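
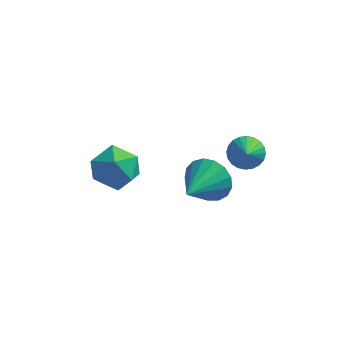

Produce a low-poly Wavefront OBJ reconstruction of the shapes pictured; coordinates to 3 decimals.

v -3.419 1.602 -2.296
v -2.289 1.337 -2.595
v -4.051 0.723 -3.905
v -2.921 0.458 -4.204
v -3.433 -0.079 -3.263
v -3.043 0.464 -2.268
v -3.297 1.596 -4.232
v -2.907 2.139 -3.237
v -2.214 1.333 -3.791
v -2.298 0.298 -3.192
v -4.042 1.762 -3.308
v -4.126 0.727 -2.709
v 0.762 0.98 -3.192
v 1.297 0.5 -4.011
v 0.218 -0.76 -2.528
v 1.654 0.533 -3.632
v 1.806 0.669 -3.151
v 1.719 0.876 -2.681
v 1.412 1.107 -2.327
v 0.957 1.309 -2.172
v 0.457 1.435 -2.25
v 0.027 1.457 -2.544
v -0.235 1.37 -2.987
v -0.268 1.193 -3.477
v -0.066 0.968 -3.901
v 0.326 0.745 -4.164
v 0.818 0.576 -4.203
v 1.973 2.945 -3.042
v 2.355 2.482 -3.6
v 2.227 1.655 -1.798
v 2.6 2.648 -3.478
v 2.75 2.859 -3.29
v 2.781 3.083 -3.064
v 2.689 3.286 -2.834
v 2.488 3.438 -2.636
v 2.208 3.514 -2.5
v 1.893 3.503 -2.447
v 1.59 3.408 -2.484
v 1.345 3.242 -2.606
v 1.196 3.031 -2.794
v 1.165 2.807 -3.02
v 1.257 2.604 -3.25
v 1.458 2.452 -3.447
v 1.737 2.376 -3.584
v 2.052 2.387 -3.637
f 1 12 6
f 1 6 2
f 1 2 8
f 1 8 11
f 1 11 12
f 2 6 10
f 6 12 5
f 12 11 3
f 11 8 7
f 8 2 9
f 4 10 5
f 4 5 3
f 4 3 7
f 4 7 9
f 4 9 10
f 5 10 6
f 3 5 12
f 7 3 11
f 9 7 8
f 10 9 2
f 14 13 16
f 14 16 15
f 16 13 17
f 16 17 15
f 17 13 18
f 17 18 15
f 18 13 19
f 18 19 15
f 19 13 20
f 19 20 15
f 20 13 21
f 20 21 15
f 21 13 22
f 21 22 15
f 22 13 23
f 22 23 15
f 23 13 24
f 23 24 15
f 24 13 25
f 24 25 15
f 25 13 26
f 25 26 15
f 26 13 27
f 26 27 15
f 27 13 14
f 27 14 15
f 29 28 31
f 29 31 30
f 31 28 32
f 31 32 30
f 32 28 33
f 32 33 30
f 33 28 34
f 33 34 30
f 34 28 35
f 34 35 30
f 35 28 36
f 35 36 30
f 36 28 37
f 36 37 30
f 37 28 38
f 37 38 30
f 38 28 39
f 38 39 30
f 39 28 40
f 39 40 30
f 40 28 41
f 40 41 30
f 41 28 42
f 41 42 30
f 42 28 43
f 42 43 30
f 43 28 44
f 43 44 30
f 44 28 45
f 44 45 30
f 45 28 29
f 45 29 30



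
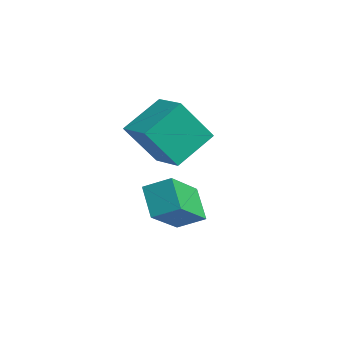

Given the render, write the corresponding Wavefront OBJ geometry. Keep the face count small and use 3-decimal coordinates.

v 0.747 -1.74 2.328
v 0.8 -2.98 4.01
v 0.3 -0.252 3.439
v 0.354 -1.492 5.121
v 2.146 -1.448 2.499
v 2.2 -2.688 4.181
v 1.7 0.04 3.61
v 1.753 -1.2 5.292
v 1.051 -1.417 0.587
v 2.162 -2.76 1.666
v 1.614 -0.548 1.088
v 2.726 -1.891 2.167
v 2.054 -1.449 -0.487
v 3.166 -2.792 0.592
v 2.618 -0.58 0.014
v 3.729 -1.923 1.093
f 2 4 1
f 5 2 1
f 1 4 3
f 3 5 1
f 2 8 4
f 6 2 5
f 6 8 2
f 4 8 3
f 7 5 3
f 3 8 7
f 7 6 5
f 8 6 7
f 10 12 9
f 13 10 9
f 9 12 11
f 11 13 9
f 10 16 12
f 14 10 13
f 14 16 10
f 12 16 11
f 15 13 11
f 11 16 15
f 15 14 13
f 16 14 15



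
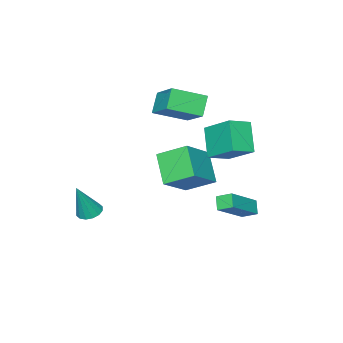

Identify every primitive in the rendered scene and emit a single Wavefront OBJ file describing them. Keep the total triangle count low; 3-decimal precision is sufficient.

v -2.287 -1.982 -0.995
v -3.009 -0.66 -0.206
v -1.558 -0.806 -2.297
v -2.28 0.515 -1.509
v -0.5 -1.735 0.229
v -1.222 -0.414 1.017
v 0.229 -0.56 -1.074
v -0.493 0.762 -0.285
v -3.488 1.018 -3.29
v -1.696 1.042 -2.066
v -3.761 1.772 -2.904
v -1.97 1.795 -1.68
v -3.09 1.465 -3.88
v -1.299 1.488 -2.656
v -3.364 2.218 -3.494
v -1.572 2.242 -2.27
v -1.181 0.732 2.638
v -1.149 2.316 3.687
v -2.334 1.03 2.224
v -2.302 2.613 3.274
v -0.458 1.627 1.266
v -0.426 3.21 2.316
v -1.611 1.924 0.853
v -1.579 3.508 1.902
v 2.92 -2.8 -2.695
v 3.464 -2.471 -2.907
v 3.68 -2.86 -0.845
v 3.243 -2.224 -2.808
v 2.935 -2.13 -2.679
v 2.623 -2.216 -2.553
v 2.391 -2.458 -2.466
v 2.301 -2.792 -2.44
v 2.376 -3.128 -2.482
v 2.598 -3.376 -2.581
v 2.906 -3.469 -2.71
v 3.217 -3.383 -2.836
v 3.45 -3.141 -2.923
v 3.54 -2.807 -2.949
v -4.15 -2.833 2.232
v -3.463 -1.176 3.325
v -3.422 -2.474 1.23
v -2.735 -0.817 2.322
v -2.725 -3.863 2.898
v -2.038 -2.206 3.99
v -1.997 -3.504 1.895
v -1.31 -1.847 2.988
f 2 4 1
f 5 2 1
f 1 4 3
f 3 5 1
f 2 8 4
f 6 2 5
f 6 8 2
f 4 8 3
f 7 5 3
f 3 8 7
f 7 6 5
f 8 6 7
f 10 12 9
f 13 10 9
f 9 12 11
f 11 13 9
f 10 16 12
f 14 10 13
f 14 16 10
f 12 16 11
f 15 13 11
f 11 16 15
f 15 14 13
f 16 14 15
f 18 20 17
f 21 18 17
f 17 20 19
f 19 21 17
f 18 24 20
f 22 18 21
f 22 24 18
f 20 24 19
f 23 21 19
f 19 24 23
f 23 22 21
f 24 22 23
f 26 25 28
f 26 28 27
f 28 25 29
f 28 29 27
f 29 25 30
f 29 30 27
f 30 25 31
f 30 31 27
f 31 25 32
f 31 32 27
f 32 25 33
f 32 33 27
f 33 25 34
f 33 34 27
f 34 25 35
f 34 35 27
f 35 25 36
f 35 36 27
f 36 25 37
f 36 37 27
f 37 25 38
f 37 38 27
f 38 25 26
f 38 26 27
f 40 42 39
f 43 40 39
f 39 42 41
f 41 43 39
f 40 46 42
f 44 40 43
f 44 46 40
f 42 46 41
f 45 43 41
f 41 46 45
f 45 44 43
f 46 44 45



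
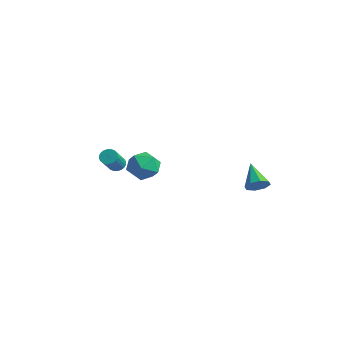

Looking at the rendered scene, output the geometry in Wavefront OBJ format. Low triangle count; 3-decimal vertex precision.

v -0.63 -2.24 0.585
v 0.126 -1.809 -0.077
v -0.426 -3.811 -0.203
v 0.33 -3.38 -0.865
v 0.543 -3.507 0.2
v 0.417 -2.536 0.687
v -0.717 -3.084 -0.967
v -0.843 -2.113 -0.48
v 0.073 -2.331 -1.036
v 0.852 -2.592 -0.315
v -1.152 -3.028 0.035
v -0.373 -3.289 0.756
v 4.405 1.59 -1.352
v 4.805 1.414 -0.742
v 3.115 2.21 -0.328
v 4.912 1.946 -0.929
v 4.722 2.269 -1.364
v 4.347 2.194 -1.792
v 4.006 1.765 -1.962
v 3.898 1.233 -1.774
v 4.088 0.91 -1.339
v 4.463 0.985 -0.912
v -3.945 -1.727 -1.892
v -3.471 -1.775 -2.186
v -2.82 -2.86 -0.963
v -3.295 -2.813 -0.668
v -3.425 -1.603 -2.058
v -2.774 -2.688 -0.835
v -3.459 -1.451 -1.905
v -2.808 -2.536 -0.682
v -3.566 -1.34 -1.75
v -2.915 -2.426 -0.527
v -3.731 -1.289 -1.617
v -3.08 -2.374 -0.393
v -3.929 -1.304 -1.525
v -3.278 -2.39 -0.302
v -4.129 -1.384 -1.489
v -3.478 -2.469 -0.266
v -4.302 -1.516 -1.515
v -3.651 -2.601 -0.291
v -4.42 -1.68 -1.597
v -3.769 -2.765 -0.374
v -4.466 -1.852 -1.725
v -3.815 -2.937 -0.502
v -4.432 -2.004 -1.878
v -3.781 -3.089 -0.655
v -4.325 -2.114 -2.033
v -3.674 -3.2 -0.81
v -4.16 -2.166 -2.167
v -3.509 -3.251 -0.943
v -3.962 -2.15 -2.258
v -3.311 -3.236 -1.035
v -3.762 -2.071 -2.294
v -3.111 -3.156 -1.071
v -3.589 -1.939 -2.269
v -2.938 -3.024 -1.045
f 1 12 6
f 1 6 2
f 1 2 8
f 1 8 11
f 1 11 12
f 2 6 10
f 6 12 5
f 12 11 3
f 11 8 7
f 8 2 9
f 4 10 5
f 4 5 3
f 4 3 7
f 4 7 9
f 4 9 10
f 5 10 6
f 3 5 12
f 7 3 11
f 9 7 8
f 10 9 2
f 14 13 16
f 14 16 15
f 16 13 17
f 16 17 15
f 17 13 18
f 17 18 15
f 18 13 19
f 18 19 15
f 19 13 20
f 19 20 15
f 20 13 21
f 20 21 15
f 21 13 22
f 21 22 15
f 22 13 14
f 22 14 15
f 24 23 27
f 24 27 25
f 25 27 28
f 25 28 26
f 27 23 29
f 27 29 28
f 28 29 30
f 28 30 26
f 29 23 31
f 29 31 30
f 30 31 32
f 30 32 26
f 31 23 33
f 31 33 32
f 32 33 34
f 32 34 26
f 33 23 35
f 33 35 34
f 34 35 36
f 34 36 26
f 35 23 37
f 35 37 36
f 36 37 38
f 36 38 26
f 37 23 39
f 37 39 38
f 38 39 40
f 38 40 26
f 39 23 41
f 39 41 40
f 40 41 42
f 40 42 26
f 41 23 43
f 41 43 42
f 42 43 44
f 42 44 26
f 43 23 45
f 43 45 44
f 44 45 46
f 44 46 26
f 45 23 47
f 45 47 46
f 46 47 48
f 46 48 26
f 47 23 49
f 47 49 48
f 48 49 50
f 48 50 26
f 49 23 51
f 49 51 50
f 50 51 52
f 50 52 26
f 51 23 53
f 51 53 52
f 52 53 54
f 52 54 26
f 53 23 55
f 53 55 54
f 54 55 56
f 54 56 26
f 55 23 24
f 55 24 56
f 56 24 25
f 56 25 26



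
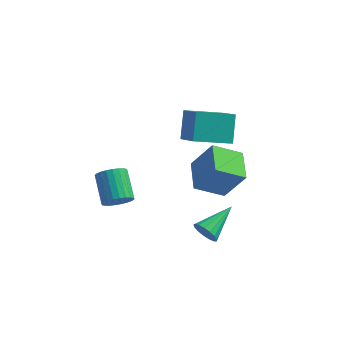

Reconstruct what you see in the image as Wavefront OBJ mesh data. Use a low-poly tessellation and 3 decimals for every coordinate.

v 2.184 -4.405 1.193
v 3.225 -4.349 2.864
v 1.601 -2.817 1.502
v 2.642 -2.761 3.174
v 3.538 -3.739 0.326
v 4.579 -3.683 1.998
v 2.955 -2.151 0.636
v 3.996 -2.095 2.307
v 0.669 -1.376 1.914
v 1.604 -2.459 2.955
v 0.509 -0.283 3.193
v 1.445 -1.367 4.234
v 2.415 -0.433 1.326
v 3.351 -1.517 2.367
v 2.256 0.659 2.605
v 3.191 -0.424 3.646
v 2.51 -3.375 -3.349
v 2.943 -3.349 -3.961
v 3.39 -1.625 -2.651
v 2.65 -3.164 -4.055
v 2.325 -3.028 -3.987
v 2.042 -2.971 -3.773
v 1.867 -3.006 -3.462
v 1.838 -3.126 -3.125
v 1.964 -3.304 -2.839
v 2.214 -3.497 -2.67
v 2.533 -3.663 -2.657
v 2.846 -3.762 -2.802
v 3.082 -3.773 -3.072
v 3.186 -3.693 -3.406
v 3.136 -3.54 -3.726
v -1.91 -3.592 -1.803
v -1.191 -3.177 -1.797
v -1.951 -1.874 -0.852
v -2.67 -2.288 -0.857
v -1.329 -3.062 -2.066
v -2.088 -1.758 -1.121
v -1.555 -3.027 -2.296
v -2.314 -1.723 -1.351
v -1.835 -3.078 -2.45
v -2.594 -1.775 -1.505
v -2.126 -3.207 -2.506
v -2.885 -1.904 -1.561
v -2.385 -3.395 -2.455
v -3.144 -2.092 -1.509
v -2.572 -3.613 -2.304
v -3.331 -2.31 -1.359
v -2.657 -3.828 -2.077
v -3.416 -2.524 -1.132
v -2.629 -4.006 -1.808
v -3.389 -2.703 -0.863
v -2.492 -4.122 -1.539
v -3.251 -2.818 -0.594
v -2.266 -4.157 -1.309
v -3.025 -2.853 -0.364
v -1.986 -4.105 -1.155
v -2.745 -2.802 -0.21
v -1.695 -3.976 -1.099
v -2.454 -2.673 -0.154
v -1.436 -3.788 -1.151
v -2.195 -2.485 -0.205
v -1.249 -3.57 -1.301
v -2.008 -2.267 -0.356
v -1.164 -3.356 -1.528
v -1.923 -2.052 -0.583
f 2 4 1
f 5 2 1
f 1 4 3
f 3 5 1
f 2 8 4
f 6 2 5
f 6 8 2
f 4 8 3
f 7 5 3
f 3 8 7
f 7 6 5
f 8 6 7
f 10 12 9
f 13 10 9
f 9 12 11
f 11 13 9
f 10 16 12
f 14 10 13
f 14 16 10
f 12 16 11
f 15 13 11
f 11 16 15
f 15 14 13
f 16 14 15
f 18 17 20
f 18 20 19
f 20 17 21
f 20 21 19
f 21 17 22
f 21 22 19
f 22 17 23
f 22 23 19
f 23 17 24
f 23 24 19
f 24 17 25
f 24 25 19
f 25 17 26
f 25 26 19
f 26 17 27
f 26 27 19
f 27 17 28
f 27 28 19
f 28 17 29
f 28 29 19
f 29 17 30
f 29 30 19
f 30 17 31
f 30 31 19
f 31 17 18
f 31 18 19
f 33 32 36
f 33 36 34
f 34 36 37
f 34 37 35
f 36 32 38
f 36 38 37
f 37 38 39
f 37 39 35
f 38 32 40
f 38 40 39
f 39 40 41
f 39 41 35
f 40 32 42
f 40 42 41
f 41 42 43
f 41 43 35
f 42 32 44
f 42 44 43
f 43 44 45
f 43 45 35
f 44 32 46
f 44 46 45
f 45 46 47
f 45 47 35
f 46 32 48
f 46 48 47
f 47 48 49
f 47 49 35
f 48 32 50
f 48 50 49
f 49 50 51
f 49 51 35
f 50 32 52
f 50 52 51
f 51 52 53
f 51 53 35
f 52 32 54
f 52 54 53
f 53 54 55
f 53 55 35
f 54 32 56
f 54 56 55
f 55 56 57
f 55 57 35
f 56 32 58
f 56 58 57
f 57 58 59
f 57 59 35
f 58 32 60
f 58 60 59
f 59 60 61
f 59 61 35
f 60 32 62
f 60 62 61
f 61 62 63
f 61 63 35
f 62 32 64
f 62 64 63
f 63 64 65
f 63 65 35
f 64 32 33
f 64 33 65
f 65 33 34
f 65 34 35



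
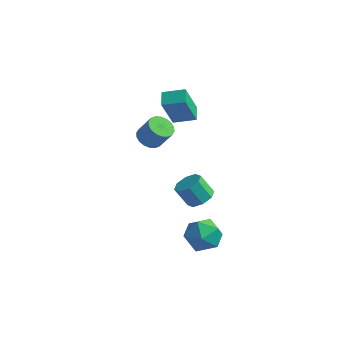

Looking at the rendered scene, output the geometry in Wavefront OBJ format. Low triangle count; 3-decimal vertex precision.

v 3.644 -3.667 1.052
v 4.136 -3.2 1.437
v 3.469 -3.366 2.493
v 2.976 -3.833 2.108
v 3.679 -2.901 1.195
v 3.012 -3.067 2.251
v 3.202 -3.05 0.87
v 2.534 -3.217 1.926
v 2.983 -3.561 0.651
v 2.316 -3.728 1.707
v 3.151 -4.134 0.667
v 2.484 -4.3 1.723
v 3.608 -4.433 0.909
v 2.941 -4.599 1.965
v 4.086 -4.283 1.234
v 3.418 -4.45 2.29
v 4.304 -3.772 1.453
v 3.637 -3.939 2.509
v -2.987 2.74 -1.135
v -2.312 2.696 -1.562
v -1.557 2.735 -0.371
v -2.233 2.78 0.055
v -2.367 3.047 -1.538
v -1.613 3.086 -0.347
v -2.546 3.337 -1.434
v -1.792 3.376 -0.244
v -2.812 3.509 -1.272
v -2.057 3.548 -0.081
v -3.112 3.529 -1.082
v -2.358 3.568 0.109
v -3.388 3.393 -0.903
v -2.634 3.432 0.288
v -3.584 3.127 -0.77
v -2.83 3.166 0.421
v -3.663 2.785 -0.709
v -2.908 2.824 0.482
v -3.607 2.434 -0.733
v -2.853 2.473 0.458
v -3.428 2.144 -0.836
v -2.674 2.183 0.354
v -3.163 1.972 -0.999
v -2.408 2.011 0.192
v -2.862 1.952 -1.189
v -2.108 1.991 0.002
v -2.586 2.088 -1.368
v -1.832 2.127 -0.177
v -2.39 2.354 -1.501
v -1.636 2.393 -0.31
v -1.562 2.84 0.589
v -1.754 1.93 2.55
v -2.002 3.66 0.927
v -2.194 2.749 2.887
v -0.386 3.331 0.933
v -0.578 2.42 2.893
v -0.826 4.15 1.27
v -1.018 3.24 3.231
v 3.259 -1.895 -2.074
v 4.117 -2.627 -1.941
v 2.543 -2.973 -3.379
v 3.401 -3.705 -3.246
v 2.625 -3.584 -2.426
v 3.067 -2.918 -1.619
v 3.593 -2.682 -3.701
v 4.035 -2.016 -2.894
v 4.323 -3.113 -2.946
v 3.725 -3.671 -2.158
v 2.935 -1.929 -3.162
v 2.337 -2.487 -2.374
f 2 1 5
f 2 5 3
f 3 5 6
f 3 6 4
f 5 1 7
f 5 7 6
f 6 7 8
f 6 8 4
f 7 1 9
f 7 9 8
f 8 9 10
f 8 10 4
f 9 1 11
f 9 11 10
f 10 11 12
f 10 12 4
f 11 1 13
f 11 13 12
f 12 13 14
f 12 14 4
f 13 1 15
f 13 15 14
f 14 15 16
f 14 16 4
f 15 1 17
f 15 17 16
f 16 17 18
f 16 18 4
f 17 1 2
f 17 2 18
f 18 2 3
f 18 3 4
f 20 19 23
f 20 23 21
f 21 23 24
f 21 24 22
f 23 19 25
f 23 25 24
f 24 25 26
f 24 26 22
f 25 19 27
f 25 27 26
f 26 27 28
f 26 28 22
f 27 19 29
f 27 29 28
f 28 29 30
f 28 30 22
f 29 19 31
f 29 31 30
f 30 31 32
f 30 32 22
f 31 19 33
f 31 33 32
f 32 33 34
f 32 34 22
f 33 19 35
f 33 35 34
f 34 35 36
f 34 36 22
f 35 19 37
f 35 37 36
f 36 37 38
f 36 38 22
f 37 19 39
f 37 39 38
f 38 39 40
f 38 40 22
f 39 19 41
f 39 41 40
f 40 41 42
f 40 42 22
f 41 19 43
f 41 43 42
f 42 43 44
f 42 44 22
f 43 19 45
f 43 45 44
f 44 45 46
f 44 46 22
f 45 19 47
f 45 47 46
f 46 47 48
f 46 48 22
f 47 19 20
f 47 20 48
f 48 20 21
f 48 21 22
f 50 52 49
f 53 50 49
f 49 52 51
f 51 53 49
f 50 56 52
f 54 50 53
f 54 56 50
f 52 56 51
f 55 53 51
f 51 56 55
f 55 54 53
f 56 54 55
f 57 68 62
f 57 62 58
f 57 58 64
f 57 64 67
f 57 67 68
f 58 62 66
f 62 68 61
f 68 67 59
f 67 64 63
f 64 58 65
f 60 66 61
f 60 61 59
f 60 59 63
f 60 63 65
f 60 65 66
f 61 66 62
f 59 61 68
f 63 59 67
f 65 63 64
f 66 65 58



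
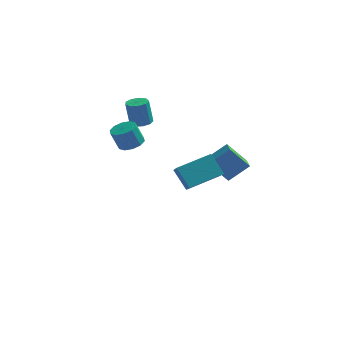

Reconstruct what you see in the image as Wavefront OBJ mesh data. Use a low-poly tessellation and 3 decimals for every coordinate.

v -0.065 -4.478 0.138
v -0.789 -3.829 1.159
v -0.292 -3.86 -0.416
v -1.016 -3.211 0.605
v 1.576 -3.429 0.635
v 0.852 -2.78 1.656
v 1.349 -2.811 0.081
v 0.625 -2.162 1.102
v -3.757 1.276 -0.244
v -3.207 0.767 -0.068
v -3.653 0.694 1.119
v -4.203 1.204 0.944
v -3.038 1.202 0.022
v -3.484 1.13 1.209
v -3.144 1.666 0.011
v -3.59 1.594 1.198
v -3.484 1.981 -0.098
v -3.93 1.909 1.089
v -3.928 2.027 -0.262
v -4.374 1.954 0.925
v -4.307 1.786 -0.419
v -4.753 1.713 0.768
v -4.476 1.35 -0.509
v -4.922 1.278 0.678
v -4.37 0.886 -0.498
v -4.816 0.814 0.689
v -4.03 0.571 -0.389
v -4.476 0.499 0.798
v -3.586 0.526 -0.225
v -4.032 0.453 0.962
v -3.479 3.33 0.231
v -2.83 3.4 0.331
v -3.073 3.481 1.849
v -3.721 3.41 1.749
v -3.023 3.805 0.278
v -3.266 3.885 1.797
v -3.429 3.987 0.204
v -3.672 4.068 1.722
v -3.858 3.862 0.142
v -4.101 3.943 1.66
v -4.11 3.488 0.121
v -4.353 3.568 1.64
v -4.066 3.04 0.152
v -4.309 3.12 1.671
v -3.747 2.727 0.22
v -3.99 2.808 1.738
v -3.303 2.697 0.292
v -3.546 2.777 1.811
v -2.941 2.962 0.336
v -3.183 3.043 1.855
v 1.351 3.087 -4.012
v 0.245 2.984 -2.686
v 1.12 3.989 -4.135
v 0.013 3.887 -2.809
v 2.487 3.513 -3.031
v 1.38 3.411 -1.705
v 2.255 4.416 -3.154
v 1.149 4.313 -1.828
f 2 4 1
f 5 2 1
f 1 4 3
f 3 5 1
f 2 8 4
f 6 2 5
f 6 8 2
f 4 8 3
f 7 5 3
f 3 8 7
f 7 6 5
f 8 6 7
f 10 9 13
f 10 13 11
f 11 13 14
f 11 14 12
f 13 9 15
f 13 15 14
f 14 15 16
f 14 16 12
f 15 9 17
f 15 17 16
f 16 17 18
f 16 18 12
f 17 9 19
f 17 19 18
f 18 19 20
f 18 20 12
f 19 9 21
f 19 21 20
f 20 21 22
f 20 22 12
f 21 9 23
f 21 23 22
f 22 23 24
f 22 24 12
f 23 9 25
f 23 25 24
f 24 25 26
f 24 26 12
f 25 9 27
f 25 27 26
f 26 27 28
f 26 28 12
f 27 9 29
f 27 29 28
f 28 29 30
f 28 30 12
f 29 9 10
f 29 10 30
f 30 10 11
f 30 11 12
f 32 31 35
f 32 35 33
f 33 35 36
f 33 36 34
f 35 31 37
f 35 37 36
f 36 37 38
f 36 38 34
f 37 31 39
f 37 39 38
f 38 39 40
f 38 40 34
f 39 31 41
f 39 41 40
f 40 41 42
f 40 42 34
f 41 31 43
f 41 43 42
f 42 43 44
f 42 44 34
f 43 31 45
f 43 45 44
f 44 45 46
f 44 46 34
f 45 31 47
f 45 47 46
f 46 47 48
f 46 48 34
f 47 31 49
f 47 49 48
f 48 49 50
f 48 50 34
f 49 31 32
f 49 32 50
f 50 32 33
f 50 33 34
f 52 54 51
f 55 52 51
f 51 54 53
f 53 55 51
f 52 58 54
f 56 52 55
f 56 58 52
f 54 58 53
f 57 55 53
f 53 58 57
f 57 56 55
f 58 56 57



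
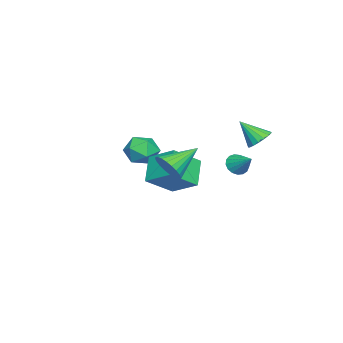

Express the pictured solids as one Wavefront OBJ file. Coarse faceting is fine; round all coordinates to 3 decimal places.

v -0.623 2.399 -3.254
v -0.056 2.311 -3.636
v 0.043 3.361 -2.486
v -0.22 2.55 -3.793
v -0.477 2.755 -3.827
v -0.768 2.878 -3.729
v -1.025 2.892 -3.523
v -1.19 2.792 -3.255
v -1.226 2.603 -2.987
v -1.123 2.367 -2.78
v -0.906 2.138 -2.682
v -0.624 1.969 -2.715
v -0.342 1.898 -2.871
v -0.125 1.943 -3.116
v -0.021 2.092 -3.392
v 4.558 0.574 -1.777
v 5.016 0.417 -0.995
v 3.222 1.626 -0.783
v 5.172 0.72 -1.108
v 5.234 1.001 -1.322
v 5.193 1.217 -1.606
v 5.055 1.335 -1.916
v 4.842 1.337 -2.204
v 4.585 1.223 -2.428
v 4.324 1.01 -2.553
v 4.099 0.731 -2.559
v 3.944 0.427 -2.447
v 3.882 0.146 -2.232
v 3.923 -0.07 -1.948
v 4.061 -0.188 -1.639
v 4.274 -0.19 -1.35
v 4.53 -0.076 -1.126
v 4.791 0.137 -1.002
v -2.584 -2.879 -3.838
v -1.635 -2.699 -4.28
v -1.825 -3.741 -2.56
v -0.876 -3.561 -3.002
v -1.424 -2.758 -2.576
v -1.893 -2.225 -3.366
v -1.567 -4.215 -3.474
v -2.036 -3.682 -4.264
v -1.006 -3.525 -4.055
v -0.918 -2.624 -3.5
v -2.542 -3.816 -3.34
v -2.454 -2.915 -2.785
v -2.421 3.024 -2.089
v -1.845 3.443 -1.747
v -2.339 1.936 -0.891
v -2.161 3.585 -1.597
v -2.537 3.598 -1.559
v -2.887 3.48 -1.642
v -3.129 3.257 -1.828
v -3.21 2.981 -2.074
v -3.109 2.715 -2.323
v -2.851 2.519 -2.518
v -2.495 2.439 -2.615
v -2.121 2.493 -2.591
v -1.816 2.669 -2.453
v -1.65 2.926 -2.231
v -1.66 3.205 -1.976
v -0.389 -2.308 -3.273
v 0.102 -0.76 -2.409
v -1.658 -1.293 -4.369
v -1.167 0.255 -3.505
v 0.867 -2.035 -4.475
v 1.358 -0.487 -3.611
v -0.402 -1.02 -5.571
v 0.089 0.528 -4.707
f 2 1 4
f 2 4 3
f 4 1 5
f 4 5 3
f 5 1 6
f 5 6 3
f 6 1 7
f 6 7 3
f 7 1 8
f 7 8 3
f 8 1 9
f 8 9 3
f 9 1 10
f 9 10 3
f 10 1 11
f 10 11 3
f 11 1 12
f 11 12 3
f 12 1 13
f 12 13 3
f 13 1 14
f 13 14 3
f 14 1 15
f 14 15 3
f 15 1 2
f 15 2 3
f 17 16 19
f 17 19 18
f 19 16 20
f 19 20 18
f 20 16 21
f 20 21 18
f 21 16 22
f 21 22 18
f 22 16 23
f 22 23 18
f 23 16 24
f 23 24 18
f 24 16 25
f 24 25 18
f 25 16 26
f 25 26 18
f 26 16 27
f 26 27 18
f 27 16 28
f 27 28 18
f 28 16 29
f 28 29 18
f 29 16 30
f 29 30 18
f 30 16 31
f 30 31 18
f 31 16 32
f 31 32 18
f 32 16 33
f 32 33 18
f 33 16 17
f 33 17 18
f 34 45 39
f 34 39 35
f 34 35 41
f 34 41 44
f 34 44 45
f 35 39 43
f 39 45 38
f 45 44 36
f 44 41 40
f 41 35 42
f 37 43 38
f 37 38 36
f 37 36 40
f 37 40 42
f 37 42 43
f 38 43 39
f 36 38 45
f 40 36 44
f 42 40 41
f 43 42 35
f 47 46 49
f 47 49 48
f 49 46 50
f 49 50 48
f 50 46 51
f 50 51 48
f 51 46 52
f 51 52 48
f 52 46 53
f 52 53 48
f 53 46 54
f 53 54 48
f 54 46 55
f 54 55 48
f 55 46 56
f 55 56 48
f 56 46 57
f 56 57 48
f 57 46 58
f 57 58 48
f 58 46 59
f 58 59 48
f 59 46 60
f 59 60 48
f 60 46 47
f 60 47 48
f 62 64 61
f 65 62 61
f 61 64 63
f 63 65 61
f 62 68 64
f 66 62 65
f 66 68 62
f 64 68 63
f 67 65 63
f 63 68 67
f 67 66 65
f 68 66 67



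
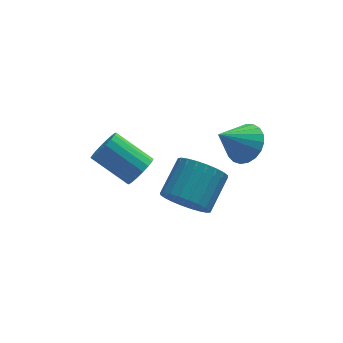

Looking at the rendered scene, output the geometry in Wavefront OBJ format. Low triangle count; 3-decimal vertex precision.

v 2.806 0.347 2.405
v 3.25 0.23 2.837
v 2.054 0.113 3.115
v 3.204 0.486 2.873
v 3.09 0.717 2.828
v 2.927 0.885 2.711
v 2.742 0.959 2.54
v 2.569 0.928 2.346
v 2.437 0.796 2.162
v 2.368 0.587 2.021
v 2.375 0.336 1.945
v 2.457 0.087 1.95
v 2.599 -0.117 2.033
v 2.777 -0.241 2.18
v 2.96 -0.263 2.367
v 3.116 -0.179 2.56
v 3.218 -0.005 2.726
v 1.256 0.34 0.134
v 1.841 -0.079 0.116
v 2.448 0.74 0.749
v 1.864 1.16 0.766
v 1.877 0.074 -0.116
v 2.484 0.893 0.517
v 1.818 0.268 -0.311
v 2.425 1.087 0.322
v 1.674 0.473 -0.438
v 2.281 1.292 0.195
v 1.466 0.658 -0.478
v 2.073 1.477 0.155
v 1.227 0.794 -0.425
v 1.834 1.613 0.208
v 0.991 0.862 -0.287
v 1.599 1.681 0.346
v 0.797 0.85 -0.085
v 1.404 1.669 0.548
v 0.672 0.76 0.151
v 1.279 1.579 0.784
v 0.636 0.607 0.383
v 1.243 1.426 1.016
v 0.695 0.413 0.578
v 1.302 1.232 1.211
v 0.839 0.208 0.705
v 1.446 1.027 1.338
v 1.047 0.023 0.745
v 1.654 0.842 1.378
v 1.286 -0.113 0.692
v 1.893 0.706 1.325
v 1.521 -0.181 0.554
v 2.129 0.638 1.187
v 1.716 -0.169 0.352
v 2.323 0.65 0.985
v 0.15 0.705 1.299
v 0.509 0.863 1.625
v -0.371 1.453 2.307
v -0.73 1.295 1.981
v 0.502 1.03 1.472
v -0.378 1.621 2.154
v 0.426 1.133 1.285
v -0.454 1.724 1.967
v 0.295 1.151 1.1
v -0.585 1.742 1.782
v 0.136 1.081 0.955
v -0.744 1.671 1.637
v -0.021 0.936 0.878
v -0.901 1.527 1.56
v -0.144 0.745 0.884
v -1.024 1.336 1.566
v -0.209 0.547 0.973
v -1.089 1.137 1.655
v -0.202 0.379 1.126
v -1.082 0.97 1.808
v -0.126 0.276 1.313
v -1.006 0.867 1.995
v 0.005 0.258 1.498
v -0.875 0.849 2.18
v 0.164 0.329 1.643
v -0.716 0.919 2.325
v 0.321 0.473 1.72
v -0.559 1.064 2.402
v 0.444 0.664 1.714
v -0.436 1.255 2.396
f 2 1 4
f 2 4 3
f 4 1 5
f 4 5 3
f 5 1 6
f 5 6 3
f 6 1 7
f 6 7 3
f 7 1 8
f 7 8 3
f 8 1 9
f 8 9 3
f 9 1 10
f 9 10 3
f 10 1 11
f 10 11 3
f 11 1 12
f 11 12 3
f 12 1 13
f 12 13 3
f 13 1 14
f 13 14 3
f 14 1 15
f 14 15 3
f 15 1 16
f 15 16 3
f 16 1 17
f 16 17 3
f 17 1 2
f 17 2 3
f 19 18 22
f 19 22 20
f 20 22 23
f 20 23 21
f 22 18 24
f 22 24 23
f 23 24 25
f 23 25 21
f 24 18 26
f 24 26 25
f 25 26 27
f 25 27 21
f 26 18 28
f 26 28 27
f 27 28 29
f 27 29 21
f 28 18 30
f 28 30 29
f 29 30 31
f 29 31 21
f 30 18 32
f 30 32 31
f 31 32 33
f 31 33 21
f 32 18 34
f 32 34 33
f 33 34 35
f 33 35 21
f 34 18 36
f 34 36 35
f 35 36 37
f 35 37 21
f 36 18 38
f 36 38 37
f 37 38 39
f 37 39 21
f 38 18 40
f 38 40 39
f 39 40 41
f 39 41 21
f 40 18 42
f 40 42 41
f 41 42 43
f 41 43 21
f 42 18 44
f 42 44 43
f 43 44 45
f 43 45 21
f 44 18 46
f 44 46 45
f 45 46 47
f 45 47 21
f 46 18 48
f 46 48 47
f 47 48 49
f 47 49 21
f 48 18 50
f 48 50 49
f 49 50 51
f 49 51 21
f 50 18 19
f 50 19 51
f 51 19 20
f 51 20 21
f 53 52 56
f 53 56 54
f 54 56 57
f 54 57 55
f 56 52 58
f 56 58 57
f 57 58 59
f 57 59 55
f 58 52 60
f 58 60 59
f 59 60 61
f 59 61 55
f 60 52 62
f 60 62 61
f 61 62 63
f 61 63 55
f 62 52 64
f 62 64 63
f 63 64 65
f 63 65 55
f 64 52 66
f 64 66 65
f 65 66 67
f 65 67 55
f 66 52 68
f 66 68 67
f 67 68 69
f 67 69 55
f 68 52 70
f 68 70 69
f 69 70 71
f 69 71 55
f 70 52 72
f 70 72 71
f 71 72 73
f 71 73 55
f 72 52 74
f 72 74 73
f 73 74 75
f 73 75 55
f 74 52 76
f 74 76 75
f 75 76 77
f 75 77 55
f 76 52 78
f 76 78 77
f 77 78 79
f 77 79 55
f 78 52 80
f 78 80 79
f 79 80 81
f 79 81 55
f 80 52 53
f 80 53 81
f 81 53 54
f 81 54 55



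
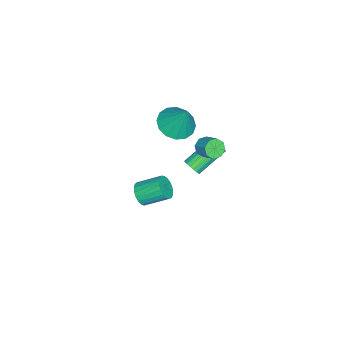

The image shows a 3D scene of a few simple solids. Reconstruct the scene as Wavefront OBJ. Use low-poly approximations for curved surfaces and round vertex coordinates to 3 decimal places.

v -3.461 1.576 1.157
v -2.611 0.901 1.253
v -3.019 2.364 2.783
v -2.409 1.352 0.98
v -2.49 1.863 0.754
v -2.83 2.297 0.636
v -3.34 2.538 0.658
v -3.882 2.521 0.814
v -4.311 2.251 1.061
v -4.513 1.801 1.334
v -4.432 1.29 1.56
v -4.092 0.856 1.678
v -3.582 0.615 1.656
v -3.04 0.631 1.5
v 3.364 1.977 1.926
v 3.855 2.294 1.559
v 3.608 3.499 2.268
v 3.116 3.183 2.634
v 3.622 2.34 1.399
v 3.374 3.546 2.107
v 3.344 2.324 1.329
v 3.097 3.529 2.038
v 3.07 2.248 1.363
v 2.822 3.453 2.072
v 2.846 2.125 1.494
v 2.598 3.33 2.203
v 2.712 1.976 1.7
v 2.464 3.182 2.408
v 2.69 1.828 1.945
v 2.443 3.033 2.653
v 2.786 1.705 2.186
v 2.538 2.911 2.895
v 2.981 1.63 2.382
v 2.733 2.835 3.091
v 3.242 1.615 2.5
v 2.994 2.82 3.209
v 3.524 1.662 2.518
v 3.277 2.867 3.227
v 3.779 1.764 2.434
v 3.531 2.969 3.142
v 3.962 1.903 2.262
v 3.714 3.108 2.97
v 4.041 2.054 2.032
v 3.794 3.26 2.74
v 4.004 2.193 1.783
v 3.756 3.398 2.492
v -2.221 2.831 -1.142
v -2.002 2.642 -0.674
v -3.341 3.681 0.37
v -3.559 3.869 -0.098
v -1.875 2.847 -0.715
v -3.213 3.886 0.329
v -1.816 3.048 -0.84
v -3.154 4.087 0.204
v -1.837 3.207 -1.025
v -3.176 4.246 0.019
v -1.935 3.291 -1.233
v -3.273 4.33 -0.19
v -2.089 3.284 -1.424
v -3.427 4.323 -0.38
v -2.269 3.187 -1.558
v -3.607 4.226 -0.514
v -2.439 3.019 -1.61
v -3.778 4.058 -0.566
v -2.567 2.814 -1.569
v -3.905 3.853 -0.525
v -2.626 2.613 -1.444
v -3.964 3.652 -0.4
v -2.604 2.454 -1.259
v -3.943 3.493 -0.215
v -2.507 2.37 -1.05
v -3.845 3.409 -0.007
v -2.353 2.377 -0.86
v -3.691 3.416 0.184
v -2.173 2.474 -0.726
v -3.511 3.513 0.318
v -2.431 3.472 0.684
v -2.093 3.025 0.951
v -1.592 3.722 1.483
v -1.929 4.168 1.216
v -1.895 3.188 0.551
v -1.394 3.885 1.084
v -2.011 3.517 0.23
v -1.51 4.214 0.762
v -2.372 3.82 0.174
v -1.871 4.516 0.706
v -2.768 3.918 0.417
v -2.267 4.615 0.949
v -2.966 3.755 0.816
v -2.465 4.452 1.349
v -2.85 3.426 1.138
v -2.349 4.123 1.67
v -2.489 3.124 1.194
v -1.988 3.82 1.726
f 2 1 4
f 2 4 3
f 4 1 5
f 4 5 3
f 5 1 6
f 5 6 3
f 6 1 7
f 6 7 3
f 7 1 8
f 7 8 3
f 8 1 9
f 8 9 3
f 9 1 10
f 9 10 3
f 10 1 11
f 10 11 3
f 11 1 12
f 11 12 3
f 12 1 13
f 12 13 3
f 13 1 14
f 13 14 3
f 14 1 2
f 14 2 3
f 16 15 19
f 16 19 17
f 17 19 20
f 17 20 18
f 19 15 21
f 19 21 20
f 20 21 22
f 20 22 18
f 21 15 23
f 21 23 22
f 22 23 24
f 22 24 18
f 23 15 25
f 23 25 24
f 24 25 26
f 24 26 18
f 25 15 27
f 25 27 26
f 26 27 28
f 26 28 18
f 27 15 29
f 27 29 28
f 28 29 30
f 28 30 18
f 29 15 31
f 29 31 30
f 30 31 32
f 30 32 18
f 31 15 33
f 31 33 32
f 32 33 34
f 32 34 18
f 33 15 35
f 33 35 34
f 34 35 36
f 34 36 18
f 35 15 37
f 35 37 36
f 36 37 38
f 36 38 18
f 37 15 39
f 37 39 38
f 38 39 40
f 38 40 18
f 39 15 41
f 39 41 40
f 40 41 42
f 40 42 18
f 41 15 43
f 41 43 42
f 42 43 44
f 42 44 18
f 43 15 45
f 43 45 44
f 44 45 46
f 44 46 18
f 45 15 16
f 45 16 46
f 46 16 17
f 46 17 18
f 48 47 51
f 48 51 49
f 49 51 52
f 49 52 50
f 51 47 53
f 51 53 52
f 52 53 54
f 52 54 50
f 53 47 55
f 53 55 54
f 54 55 56
f 54 56 50
f 55 47 57
f 55 57 56
f 56 57 58
f 56 58 50
f 57 47 59
f 57 59 58
f 58 59 60
f 58 60 50
f 59 47 61
f 59 61 60
f 60 61 62
f 60 62 50
f 61 47 63
f 61 63 62
f 62 63 64
f 62 64 50
f 63 47 65
f 63 65 64
f 64 65 66
f 64 66 50
f 65 47 67
f 65 67 66
f 66 67 68
f 66 68 50
f 67 47 69
f 67 69 68
f 68 69 70
f 68 70 50
f 69 47 71
f 69 71 70
f 70 71 72
f 70 72 50
f 71 47 73
f 71 73 72
f 72 73 74
f 72 74 50
f 73 47 75
f 73 75 74
f 74 75 76
f 74 76 50
f 75 47 48
f 75 48 76
f 76 48 49
f 76 49 50
f 78 77 81
f 78 81 79
f 79 81 82
f 79 82 80
f 81 77 83
f 81 83 82
f 82 83 84
f 82 84 80
f 83 77 85
f 83 85 84
f 84 85 86
f 84 86 80
f 85 77 87
f 85 87 86
f 86 87 88
f 86 88 80
f 87 77 89
f 87 89 88
f 88 89 90
f 88 90 80
f 89 77 91
f 89 91 90
f 90 91 92
f 90 92 80
f 91 77 93
f 91 93 92
f 92 93 94
f 92 94 80
f 93 77 78
f 93 78 94
f 94 78 79
f 94 79 80



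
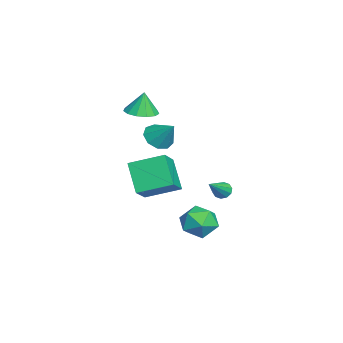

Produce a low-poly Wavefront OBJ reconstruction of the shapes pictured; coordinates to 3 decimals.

v 3.427 0.073 -2.459
v 4.335 -0.326 -3.187
v 2.085 -0.694 -3.713
v 2.993 -1.093 -4.441
v 2.819 -1.607 -3.337
v 3.648 -1.133 -2.562
v 2.772 0.113 -4.338
v 3.601 0.587 -3.563
v 3.93 -0.301 -4.348
v 3.959 -1.364 -3.729
v 2.461 0.344 -3.171
v 2.49 -0.719 -2.552
v -3.292 0.71 -4.244
v -2.917 0.627 -4.743
v -1.808 -0.07 -2.996
v -2.85 0.983 -4.599
v -2.952 1.235 -4.32
v -3.184 1.286 -4.012
v -3.458 1.117 -3.792
v -3.668 0.793 -3.745
v -3.735 0.437 -3.888
v -3.632 0.185 -4.167
v -3.4 0.134 -4.475
v -3.127 0.303 -4.695
v -3.174 -4.01 2.221
v -2.534 -3.18 2.153
v -3.246 -3.83 3.739
v -3.085 -2.97 2.102
v -3.665 -3.091 2.089
v -4.088 -3.503 2.118
v -4.221 -4.076 2.18
v -4.022 -4.628 2.254
v -3.554 -4.984 2.319
v -2.965 -5.031 2.352
v -2.443 -4.753 2.344
v -2.152 -4.24 2.296
v -2.187 -3.653 2.225
v 2.387 -3.984 0.294
v 3.814 -4.382 1.351
v 2.433 -1.962 0.993
v 3.861 -2.359 2.049
v 3.719 -3.461 -1.309
v 5.147 -3.858 -0.253
v 3.766 -1.438 -0.611
v 5.193 -1.836 0.446
v 0.792 -2.839 2
v 1.253 -2.32 1.309
v 1.608 -1.941 3.22
v 0.677 -2.02 1.474
v 0.154 -2.103 1.886
v -0.07 -2.531 2.351
v 0.109 -3.102 2.652
v 0.607 -3.551 2.648
v 1.192 -3.666 2.341
v 1.59 -3.394 1.875
v 1.614 -2.862 1.467
f 1 12 6
f 1 6 2
f 1 2 8
f 1 8 11
f 1 11 12
f 2 6 10
f 6 12 5
f 12 11 3
f 11 8 7
f 8 2 9
f 4 10 5
f 4 5 3
f 4 3 7
f 4 7 9
f 4 9 10
f 5 10 6
f 3 5 12
f 7 3 11
f 9 7 8
f 10 9 2
f 14 13 16
f 14 16 15
f 16 13 17
f 16 17 15
f 17 13 18
f 17 18 15
f 18 13 19
f 18 19 15
f 19 13 20
f 19 20 15
f 20 13 21
f 20 21 15
f 21 13 22
f 21 22 15
f 22 13 23
f 22 23 15
f 23 13 24
f 23 24 15
f 24 13 14
f 24 14 15
f 26 25 28
f 26 28 27
f 28 25 29
f 28 29 27
f 29 25 30
f 29 30 27
f 30 25 31
f 30 31 27
f 31 25 32
f 31 32 27
f 32 25 33
f 32 33 27
f 33 25 34
f 33 34 27
f 34 25 35
f 34 35 27
f 35 25 36
f 35 36 27
f 36 25 37
f 36 37 27
f 37 25 26
f 37 26 27
f 39 41 38
f 42 39 38
f 38 41 40
f 40 42 38
f 39 45 41
f 43 39 42
f 43 45 39
f 41 45 40
f 44 42 40
f 40 45 44
f 44 43 42
f 45 43 44
f 47 46 49
f 47 49 48
f 49 46 50
f 49 50 48
f 50 46 51
f 50 51 48
f 51 46 52
f 51 52 48
f 52 46 53
f 52 53 48
f 53 46 54
f 53 54 48
f 54 46 55
f 54 55 48
f 55 46 56
f 55 56 48
f 56 46 47
f 56 47 48



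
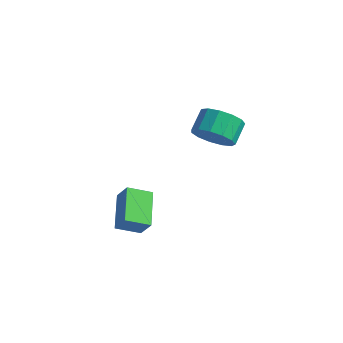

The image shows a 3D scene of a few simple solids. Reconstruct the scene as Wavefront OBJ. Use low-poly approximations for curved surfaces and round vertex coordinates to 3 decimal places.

v -4.718 -1.742 0.104
v -4.107 -1.749 0.982
v -4.023 -0.874 -0.373
v -3.411 -0.881 0.505
v -3.629 -3.039 -0.665
v -3.017 -3.046 0.213
v -2.933 -2.171 -1.142
v -2.322 -2.178 -0.264
v -3.058 2.587 2.296
v -2.136 3.015 2.075
v -2.42 3.981 2.763
v -3.342 3.553 2.984
v -2.508 3.201 1.661
v -2.792 4.167 2.35
v -3.054 3.191 1.449
v -3.338 4.157 2.138
v -3.602 2.99 1.506
v -3.886 3.956 2.195
v -3.976 2.661 1.813
v -4.26 3.627 2.502
v -4.06 2.308 2.274
v -4.344 3.274 2.962
v -3.825 2.044 2.741
v -4.109 3.01 3.43
v -3.347 1.952 3.067
v -3.631 2.918 3.756
v -2.777 2.062 3.148
v -3.061 3.028 3.837
v -2.296 2.338 2.959
v -2.58 3.305 3.647
v -2.057 2.694 2.558
v -2.341 3.66 3.247
f 2 4 1
f 5 2 1
f 1 4 3
f 3 5 1
f 2 8 4
f 6 2 5
f 6 8 2
f 4 8 3
f 7 5 3
f 3 8 7
f 7 6 5
f 8 6 7
f 10 9 13
f 10 13 11
f 11 13 14
f 11 14 12
f 13 9 15
f 13 15 14
f 14 15 16
f 14 16 12
f 15 9 17
f 15 17 16
f 16 17 18
f 16 18 12
f 17 9 19
f 17 19 18
f 18 19 20
f 18 20 12
f 19 9 21
f 19 21 20
f 20 21 22
f 20 22 12
f 21 9 23
f 21 23 22
f 22 23 24
f 22 24 12
f 23 9 25
f 23 25 24
f 24 25 26
f 24 26 12
f 25 9 27
f 25 27 26
f 26 27 28
f 26 28 12
f 27 9 29
f 27 29 28
f 28 29 30
f 28 30 12
f 29 9 31
f 29 31 30
f 30 31 32
f 30 32 12
f 31 9 10
f 31 10 32
f 32 10 11
f 32 11 12



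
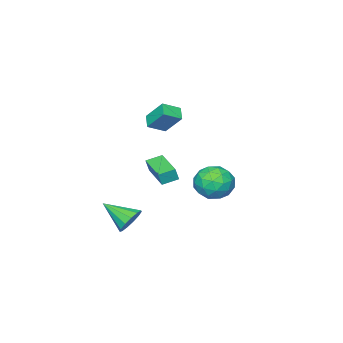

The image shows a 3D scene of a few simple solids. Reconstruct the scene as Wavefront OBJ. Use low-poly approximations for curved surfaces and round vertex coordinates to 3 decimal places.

v 0.626 -1.64 -3.451
v 1.323 -1.796 -4.062
v 1.114 -3.3 -2.469
v 1.529 -1.504 -3.671
v 1.449 -1.255 -3.211
v 1.107 -1.128 -2.826
v 0.612 -1.164 -2.641
v 0.121 -1.351 -2.712
v -0.209 -1.63 -3.019
v -0.274 -1.912 -3.462
v -0.054 -2.107 -3.902
v 0.382 -2.155 -4.199
v 0.895 -2.038 -4.259
v -1.936 -1.456 2.646
v -2.46 -2.051 3.113
v -2.083 -0.363 3.873
v -2.608 -0.957 4.34
v -0.972 -1.903 3.16
v -1.497 -2.497 3.627
v -1.12 -0.809 4.387
v -1.644 -1.404 4.854
v -4.943 -4.264 -1.937
v -4.704 -4.323 -1.092
v -3.947 -2.319 -2.083
v -3.708 -2.378 -1.238
v -4.052 -4.742 -2.222
v -3.813 -4.801 -1.377
v -3.056 -2.797 -2.368
v -2.817 -2.856 -1.523
v -1.342 3.675 -0.308
v -0.263 3.187 -0.128
v -2.137 2.353 0.868
v -1.058 1.865 1.048
v -1.305 2.951 1.491
v -0.814 3.768 0.764
v -1.586 1.772 -0.024
v -1.095 2.589 -0.751
v -0.413 2.011 0.048
v -0.24 2.739 0.984
v -2.16 2.801 -0.244
v -1.987 3.529 0.692
v -0.733 3.547 -0.321
v -1.667 1.993 1.061
v -1.813 2.631 1.321
v -1.178 2.344 1.427
v -1.057 3.889 0.203
v -0.422 3.601 0.309
v -1.035 3.463 1.26
v -1.978 1.939 0.431
v -1.343 1.651 0.537
v -1.222 3.196 -0.687
v -0.587 2.909 -0.581
v -1.365 2.077 -0.52
v -0.187 2.569 -0.112
v -0.654 1.791 0.579
v -0.964 1.737 -0.051
v -0.676 2.217 -0.478
v -0.085 2.997 0.438
v -0.552 2.22 1.129
v -0.698 2.858 1.39
v -0.409 3.338 0.963
v -0.173 2.305 0.541
v -1.848 3.32 -0.389
v -2.315 2.543 0.302
v -1.991 2.202 -0.223
v -1.702 2.682 -0.65
v -1.746 3.749 0.161
v -2.213 2.971 0.852
v -1.724 3.323 1.218
v -1.436 3.803 0.791
v -2.227 3.235 0.199
f 2 1 4
f 2 4 3
f 4 1 5
f 4 5 3
f 5 1 6
f 5 6 3
f 6 1 7
f 6 7 3
f 7 1 8
f 7 8 3
f 8 1 9
f 8 9 3
f 9 1 10
f 9 10 3
f 10 1 11
f 10 11 3
f 11 1 12
f 11 12 3
f 12 1 13
f 12 13 3
f 13 1 2
f 13 2 3
f 15 17 14
f 18 15 14
f 14 17 16
f 16 18 14
f 15 21 17
f 19 15 18
f 19 21 15
f 17 21 16
f 20 18 16
f 16 21 20
f 20 19 18
f 21 19 20
f 23 25 22
f 26 23 22
f 22 25 24
f 24 26 22
f 23 29 25
f 27 23 26
f 27 29 23
f 25 29 24
f 28 26 24
f 24 29 28
f 28 27 26
f 29 27 28
f 30 67 46
f 67 41 70
f 46 70 35
f 67 70 46
f 30 46 42
f 46 35 47
f 42 47 31
f 46 47 42
f 30 42 51
f 42 31 52
f 51 52 37
f 42 52 51
f 30 51 63
f 51 37 66
f 63 66 40
f 51 66 63
f 30 63 67
f 63 40 71
f 67 71 41
f 63 71 67
f 31 47 58
f 47 35 61
f 58 61 39
f 47 61 58
f 35 70 48
f 70 41 69
f 48 69 34
f 70 69 48
f 41 71 68
f 71 40 64
f 68 64 32
f 71 64 68
f 40 66 65
f 66 37 53
f 65 53 36
f 66 53 65
f 37 52 57
f 52 31 54
f 57 54 38
f 52 54 57
f 33 59 45
f 59 39 60
f 45 60 34
f 59 60 45
f 33 45 43
f 45 34 44
f 43 44 32
f 45 44 43
f 33 43 50
f 43 32 49
f 50 49 36
f 43 49 50
f 33 50 55
f 50 36 56
f 55 56 38
f 50 56 55
f 33 55 59
f 55 38 62
f 59 62 39
f 55 62 59
f 34 60 48
f 60 39 61
f 48 61 35
f 60 61 48
f 32 44 68
f 44 34 69
f 68 69 41
f 44 69 68
f 36 49 65
f 49 32 64
f 65 64 40
f 49 64 65
f 38 56 57
f 56 36 53
f 57 53 37
f 56 53 57
f 39 62 58
f 62 38 54
f 58 54 31
f 62 54 58



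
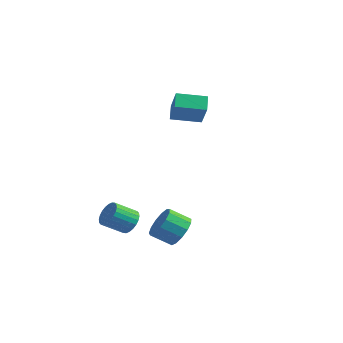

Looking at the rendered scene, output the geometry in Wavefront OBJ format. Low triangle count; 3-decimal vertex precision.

v 0.202 -2.237 -3.088
v 0.889 -2.417 -2.677
v 0.144 -3.402 -1.862
v -0.542 -3.223 -2.272
v 0.77 -2.18 -2.499
v 0.025 -3.165 -1.684
v 0.565 -1.951 -2.41
v -0.18 -2.936 -1.595
v 0.305 -1.766 -2.425
v -0.44 -2.751 -1.609
v 0.028 -1.652 -2.54
v -0.717 -2.638 -1.725
v -0.221 -1.628 -2.739
v -0.966 -2.613 -1.923
v -0.406 -1.697 -2.991
v -1.151 -2.682 -2.175
v -0.499 -1.848 -3.257
v -1.244 -2.833 -2.442
v -0.484 -2.058 -3.498
v -1.229 -3.043 -2.683
v -0.365 -2.295 -3.676
v -1.11 -3.28 -2.861
v -0.16 -2.524 -3.765
v -0.905 -3.509 -2.95
v 0.1 -2.709 -3.751
v -0.645 -3.694 -2.935
v 0.377 -2.822 -3.635
v -0.368 -3.808 -2.82
v 0.626 -2.847 -3.437
v -0.119 -3.832 -2.621
v 0.811 -2.778 -3.185
v 0.066 -3.763 -2.369
v 0.904 -2.627 -2.918
v 0.159 -3.612 -2.103
v -1.38 3.339 2.319
v -1.858 4.073 2.985
v -0.024 4.475 2.042
v -0.502 5.208 2.707
v -0.498 2.632 3.733
v -0.976 3.365 4.398
v 0.858 3.767 3.455
v 0.38 4.501 4.121
v 3.208 -1.746 -3.096
v 3.956 -2.173 -2.55
v 3.04 -2.841 -1.818
v 2.292 -2.414 -2.364
v 3.817 -1.686 -2.28
v 2.9 -2.354 -1.547
v 3.484 -1.217 -2.269
v 2.568 -1.885 -1.536
v 3.064 -0.917 -2.521
v 2.147 -1.584 -1.788
v 2.689 -0.879 -2.955
v 1.773 -1.547 -2.222
v 2.48 -1.117 -3.434
v 1.563 -1.785 -2.702
v 2.501 -1.555 -3.806
v 1.585 -2.223 -3.074
v 2.747 -2.053 -3.953
v 1.831 -2.721 -3.22
v 3.14 -2.454 -3.827
v 2.223 -3.122 -3.095
v 3.554 -2.63 -3.47
v 2.637 -3.298 -2.737
v 3.858 -2.525 -2.994
v 2.942 -3.193 -2.261
f 2 1 5
f 2 5 3
f 3 5 6
f 3 6 4
f 5 1 7
f 5 7 6
f 6 7 8
f 6 8 4
f 7 1 9
f 7 9 8
f 8 9 10
f 8 10 4
f 9 1 11
f 9 11 10
f 10 11 12
f 10 12 4
f 11 1 13
f 11 13 12
f 12 13 14
f 12 14 4
f 13 1 15
f 13 15 14
f 14 15 16
f 14 16 4
f 15 1 17
f 15 17 16
f 16 17 18
f 16 18 4
f 17 1 19
f 17 19 18
f 18 19 20
f 18 20 4
f 19 1 21
f 19 21 20
f 20 21 22
f 20 22 4
f 21 1 23
f 21 23 22
f 22 23 24
f 22 24 4
f 23 1 25
f 23 25 24
f 24 25 26
f 24 26 4
f 25 1 27
f 25 27 26
f 26 27 28
f 26 28 4
f 27 1 29
f 27 29 28
f 28 29 30
f 28 30 4
f 29 1 31
f 29 31 30
f 30 31 32
f 30 32 4
f 31 1 33
f 31 33 32
f 32 33 34
f 32 34 4
f 33 1 2
f 33 2 34
f 34 2 3
f 34 3 4
f 36 38 35
f 39 36 35
f 35 38 37
f 37 39 35
f 36 42 38
f 40 36 39
f 40 42 36
f 38 42 37
f 41 39 37
f 37 42 41
f 41 40 39
f 42 40 41
f 44 43 47
f 44 47 45
f 45 47 48
f 45 48 46
f 47 43 49
f 47 49 48
f 48 49 50
f 48 50 46
f 49 43 51
f 49 51 50
f 50 51 52
f 50 52 46
f 51 43 53
f 51 53 52
f 52 53 54
f 52 54 46
f 53 43 55
f 53 55 54
f 54 55 56
f 54 56 46
f 55 43 57
f 55 57 56
f 56 57 58
f 56 58 46
f 57 43 59
f 57 59 58
f 58 59 60
f 58 60 46
f 59 43 61
f 59 61 60
f 60 61 62
f 60 62 46
f 61 43 63
f 61 63 62
f 62 63 64
f 62 64 46
f 63 43 65
f 63 65 64
f 64 65 66
f 64 66 46
f 65 43 44
f 65 44 66
f 66 44 45
f 66 45 46



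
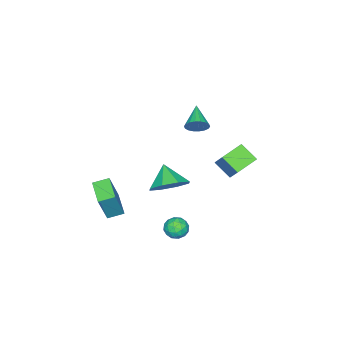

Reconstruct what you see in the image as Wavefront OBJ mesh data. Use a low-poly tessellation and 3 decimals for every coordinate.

v -1.665 -0.51 3.139
v -1.243 -0.697 3.625
v -2.775 -1.29 3.801
v -1.359 -0.443 3.731
v -1.534 -0.203 3.72
v -1.736 -0.023 3.594
v -1.923 0.06 3.377
v -2.06 0.031 3.114
v -2.118 -0.106 2.855
v -2.086 -0.323 2.653
v -1.971 -0.577 2.547
v -1.795 -0.817 2.558
v -1.594 -0.997 2.684
v -1.406 -1.08 2.901
v -1.27 -1.051 3.164
v -1.212 -0.914 3.423
v -2.544 0.99 -0.834
v -2.595 -0.001 -0.09
v -3.804 1.367 -0.418
v -3.856 0.377 0.325
v -1.884 1.863 0.375
v -1.936 0.873 1.118
v -3.145 2.241 0.79
v -3.196 1.25 1.534
v 2.279 0.453 1.384
v 3.141 0.587 2.054
v 1.661 -0.333 2.336
v 2.553 1.18 2.162
v 1.804 1.347 1.814
v 1.334 0.99 1.215
v 1.417 0.318 0.714
v 2.005 -0.275 0.606
v 2.753 -0.441 0.954
v 3.224 -0.084 1.554
v 3.022 -3.254 -0.811
v 3.745 -3.274 0.956
v 2.421 -2.619 -0.558
v 3.144 -2.639 1.209
v 3.976 -2.201 -1.189
v 4.699 -2.221 0.578
v 3.375 -1.566 -0.936
v 4.098 -1.586 0.831
v 3.153 2.16 -0.395
v 3.769 2.381 -0.591
v 3.611 1.239 0.011
v 4.227 1.46 -0.185
v 3.898 1.774 0.325
v 3.615 2.343 0.074
v 3.765 1.277 -0.654
v 3.482 1.846 -0.905
v 4.148 1.834 -0.751
v 4.23 2.142 -0.146
v 3.15 1.478 -0.434
v 3.232 1.786 0.171
v 3.421 2.351 -0.528
v 3.959 1.269 -0.052
v 3.766 1.453 0.248
v 4.128 1.583 0.133
v 3.33 2.33 -0.138
v 3.693 2.459 -0.253
v 3.769 2.102 0.285
v 3.687 1.161 -0.327
v 4.05 1.29 -0.442
v 3.252 2.037 -0.713
v 3.614 2.167 -0.828
v 3.611 1.518 -0.865
v 4.006 2.16 -0.738
v 4.275 1.618 -0.499
v 4.003 1.511 -0.775
v 3.836 1.845 -0.922
v 4.054 2.34 -0.382
v 4.323 1.799 -0.144
v 4.13 1.984 0.156
v 3.964 2.319 0.008
v 4.276 2.019 -0.476
v 3.057 1.821 -0.436
v 3.326 1.28 -0.198
v 3.416 1.301 -0.588
v 3.25 1.636 -0.736
v 3.105 2.002 -0.081
v 3.374 1.46 0.158
v 3.544 1.775 0.342
v 3.377 2.109 0.195
v 3.104 1.601 -0.104
f 2 1 4
f 2 4 3
f 4 1 5
f 4 5 3
f 5 1 6
f 5 6 3
f 6 1 7
f 6 7 3
f 7 1 8
f 7 8 3
f 8 1 9
f 8 9 3
f 9 1 10
f 9 10 3
f 10 1 11
f 10 11 3
f 11 1 12
f 11 12 3
f 12 1 13
f 12 13 3
f 13 1 14
f 13 14 3
f 14 1 15
f 14 15 3
f 15 1 16
f 15 16 3
f 16 1 2
f 16 2 3
f 18 20 17
f 21 18 17
f 17 20 19
f 19 21 17
f 18 24 20
f 22 18 21
f 22 24 18
f 20 24 19
f 23 21 19
f 19 24 23
f 23 22 21
f 24 22 23
f 26 25 28
f 26 28 27
f 28 25 29
f 28 29 27
f 29 25 30
f 29 30 27
f 30 25 31
f 30 31 27
f 31 25 32
f 31 32 27
f 32 25 33
f 32 33 27
f 33 25 34
f 33 34 27
f 34 25 26
f 34 26 27
f 36 38 35
f 39 36 35
f 35 38 37
f 37 39 35
f 36 42 38
f 40 36 39
f 40 42 36
f 38 42 37
f 41 39 37
f 37 42 41
f 41 40 39
f 42 40 41
f 43 80 59
f 80 54 83
f 59 83 48
f 80 83 59
f 43 59 55
f 59 48 60
f 55 60 44
f 59 60 55
f 43 55 64
f 55 44 65
f 64 65 50
f 55 65 64
f 43 64 76
f 64 50 79
f 76 79 53
f 64 79 76
f 43 76 80
f 76 53 84
f 80 84 54
f 76 84 80
f 44 60 71
f 60 48 74
f 71 74 52
f 60 74 71
f 48 83 61
f 83 54 82
f 61 82 47
f 83 82 61
f 54 84 81
f 84 53 77
f 81 77 45
f 84 77 81
f 53 79 78
f 79 50 66
f 78 66 49
f 79 66 78
f 50 65 70
f 65 44 67
f 70 67 51
f 65 67 70
f 46 72 58
f 72 52 73
f 58 73 47
f 72 73 58
f 46 58 56
f 58 47 57
f 56 57 45
f 58 57 56
f 46 56 63
f 56 45 62
f 63 62 49
f 56 62 63
f 46 63 68
f 63 49 69
f 68 69 51
f 63 69 68
f 46 68 72
f 68 51 75
f 72 75 52
f 68 75 72
f 47 73 61
f 73 52 74
f 61 74 48
f 73 74 61
f 45 57 81
f 57 47 82
f 81 82 54
f 57 82 81
f 49 62 78
f 62 45 77
f 78 77 53
f 62 77 78
f 51 69 70
f 69 49 66
f 70 66 50
f 69 66 70
f 52 75 71
f 75 51 67
f 71 67 44
f 75 67 71



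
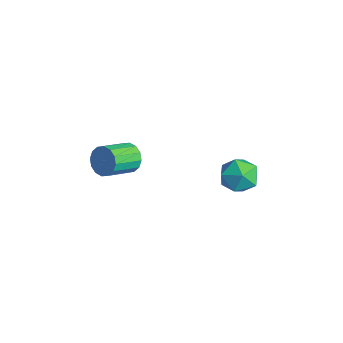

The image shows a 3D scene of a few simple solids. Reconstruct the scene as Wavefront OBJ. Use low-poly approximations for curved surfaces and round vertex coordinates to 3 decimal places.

v 2.472 3.196 -1.27
v 3.199 2.798 -2.136
v 1.141 1.882 -1.784
v 1.868 1.484 -2.65
v 2.148 1.298 -1.499
v 2.97 2.11 -1.182
v 1.37 2.57 -2.738
v 2.192 3.382 -2.421
v 2.518 2.411 -3.043
v 2.999 1.624 -2.277
v 1.341 3.056 -1.643
v 1.822 2.269 -0.877
v 0.451 -3.129 0.379
v 0.934 -2.694 1.017
v 1.391 -4.316 1.778
v 0.909 -4.751 1.141
v 0.5 -2.731 1.196
v 0.957 -4.354 1.958
v 0.053 -2.876 1.157
v 0.511 -4.498 1.919
v -0.287 -3.088 0.91
v 0.17 -4.71 1.671
v -0.429 -3.311 0.52
v 0.028 -4.933 1.282
v -0.335 -3.485 0.092
v 0.122 -5.108 0.854
v -0.031 -3.564 -0.258
v 0.426 -5.186 0.503
v 0.403 -3.526 -0.438
v 0.86 -5.149 0.324
v 0.849 -3.382 -0.399
v 1.307 -5.004 0.363
v 1.19 -3.17 -0.151
v 1.647 -4.792 0.61
v 1.332 -2.947 0.238
v 1.789 -4.569 1
v 1.238 -2.772 0.666
v 1.695 -4.395 1.428
f 1 12 6
f 1 6 2
f 1 2 8
f 1 8 11
f 1 11 12
f 2 6 10
f 6 12 5
f 12 11 3
f 11 8 7
f 8 2 9
f 4 10 5
f 4 5 3
f 4 3 7
f 4 7 9
f 4 9 10
f 5 10 6
f 3 5 12
f 7 3 11
f 9 7 8
f 10 9 2
f 14 13 17
f 14 17 15
f 15 17 18
f 15 18 16
f 17 13 19
f 17 19 18
f 18 19 20
f 18 20 16
f 19 13 21
f 19 21 20
f 20 21 22
f 20 22 16
f 21 13 23
f 21 23 22
f 22 23 24
f 22 24 16
f 23 13 25
f 23 25 24
f 24 25 26
f 24 26 16
f 25 13 27
f 25 27 26
f 26 27 28
f 26 28 16
f 27 13 29
f 27 29 28
f 28 29 30
f 28 30 16
f 29 13 31
f 29 31 30
f 30 31 32
f 30 32 16
f 31 13 33
f 31 33 32
f 32 33 34
f 32 34 16
f 33 13 35
f 33 35 34
f 34 35 36
f 34 36 16
f 35 13 37
f 35 37 36
f 36 37 38
f 36 38 16
f 37 13 14
f 37 14 38
f 38 14 15
f 38 15 16



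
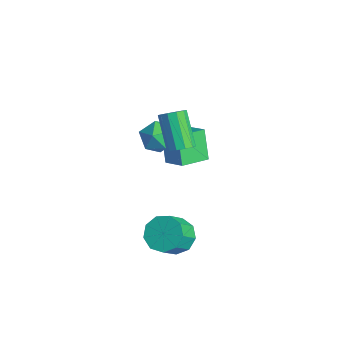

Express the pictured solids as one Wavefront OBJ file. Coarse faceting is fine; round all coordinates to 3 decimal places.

v -4.075 2.301 -0.311
v -3.56 2.716 -1.031
v -2.74 1.724 0.311
v -2.225 2.139 -0.409
v -2.657 2.697 0.268
v -3.482 3.054 -0.117
v -2.818 1.386 -0.603
v -3.643 1.743 -0.988
v -2.783 2.151 -1.212
v -2.684 2.961 -0.674
v -3.616 1.479 -0.046
v -3.517 2.289 0.492
v 0.805 0.995 -3.813
v 1.726 1.154 -4.073
v 2.216 0.224 -2.907
v 1.295 0.065 -2.647
v 1.534 1.609 -3.629
v 2.023 0.678 -2.463
v 1.001 1.776 -3.271
v 1.49 0.845 -2.106
v 0.376 1.578 -3.167
v 0.865 0.647 -2.001
v -0.048 1.108 -3.365
v 0.442 0.177 -2.199
v -0.072 0.584 -3.773
v 0.417 -0.346 -2.607
v 0.314 0.254 -4.199
v 0.803 -0.677 -3.033
v 0.93 0.27 -4.445
v 1.419 -0.661 -3.279
v 1.488 0.626 -4.395
v 1.977 -0.305 -3.229
v -3.147 2.623 -2.584
v -4.024 2.888 -1.152
v -3.279 4.116 -2.94
v -4.155 4.38 -1.508
v -2.005 2.88 -1.932
v -2.881 3.144 -0.5
v -2.136 4.372 -2.288
v -3.013 4.637 -0.856
v -0.355 1.91 1.333
v -0.038 1.484 1.726
v -1.388 1.765 3.119
v -1.705 2.19 2.727
v 0.112 1.857 1.797
v -1.238 2.137 3.19
v 0.084 2.25 1.69
v -1.266 2.53 3.084
v -0.112 2.513 1.448
v -1.462 2.793 2.841
v -0.401 2.545 1.161
v -1.75 2.826 2.555
v -0.672 2.335 0.941
v -2.022 2.616 2.334
v -0.822 1.963 0.87
v -2.172 2.243 2.263
v -0.794 1.57 0.976
v -2.144 1.85 2.37
v -0.598 1.307 1.219
v -1.948 1.587 2.612
v -0.31 1.274 1.505
v -1.659 1.555 2.899
f 1 12 6
f 1 6 2
f 1 2 8
f 1 8 11
f 1 11 12
f 2 6 10
f 6 12 5
f 12 11 3
f 11 8 7
f 8 2 9
f 4 10 5
f 4 5 3
f 4 3 7
f 4 7 9
f 4 9 10
f 5 10 6
f 3 5 12
f 7 3 11
f 9 7 8
f 10 9 2
f 14 13 17
f 14 17 15
f 15 17 18
f 15 18 16
f 17 13 19
f 17 19 18
f 18 19 20
f 18 20 16
f 19 13 21
f 19 21 20
f 20 21 22
f 20 22 16
f 21 13 23
f 21 23 22
f 22 23 24
f 22 24 16
f 23 13 25
f 23 25 24
f 24 25 26
f 24 26 16
f 25 13 27
f 25 27 26
f 26 27 28
f 26 28 16
f 27 13 29
f 27 29 28
f 28 29 30
f 28 30 16
f 29 13 31
f 29 31 30
f 30 31 32
f 30 32 16
f 31 13 14
f 31 14 32
f 32 14 15
f 32 15 16
f 34 36 33
f 37 34 33
f 33 36 35
f 35 37 33
f 34 40 36
f 38 34 37
f 38 40 34
f 36 40 35
f 39 37 35
f 35 40 39
f 39 38 37
f 40 38 39
f 42 41 45
f 42 45 43
f 43 45 46
f 43 46 44
f 45 41 47
f 45 47 46
f 46 47 48
f 46 48 44
f 47 41 49
f 47 49 48
f 48 49 50
f 48 50 44
f 49 41 51
f 49 51 50
f 50 51 52
f 50 52 44
f 51 41 53
f 51 53 52
f 52 53 54
f 52 54 44
f 53 41 55
f 53 55 54
f 54 55 56
f 54 56 44
f 55 41 57
f 55 57 56
f 56 57 58
f 56 58 44
f 57 41 59
f 57 59 58
f 58 59 60
f 58 60 44
f 59 41 61
f 59 61 60
f 60 61 62
f 60 62 44
f 61 41 42
f 61 42 62
f 62 42 43
f 62 43 44



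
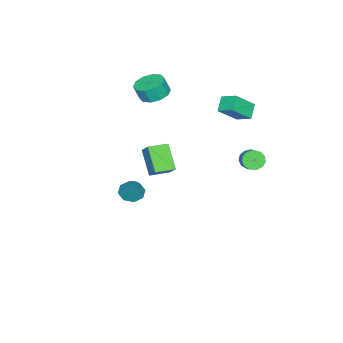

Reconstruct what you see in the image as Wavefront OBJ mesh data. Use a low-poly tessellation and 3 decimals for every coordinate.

v -4.506 1.647 2.877
v -3.411 0.904 4.052
v -4.342 2.68 3.378
v -3.247 1.937 4.553
v -3.633 1.843 2.187
v -2.538 1.1 3.362
v -3.469 2.876 2.688
v -2.374 2.133 3.863
v -1.047 -4.022 -4.845
v -0.254 -4.146 -5.154
v -0.253 -3.358 -3.075
v -0.482 -3.541 -5.279
v -1.041 -3.218 -5.15
v -1.603 -3.366 -4.842
v -1.84 -3.898 -4.535
v -1.612 -4.503 -4.41
v -1.054 -4.826 -4.539
v -0.491 -4.679 -4.848
v 4.708 0.42 2.034
v 3.815 -0.54 3.325
v 3.728 1.208 1.943
v 2.836 0.247 3.233
v 5.144 1.053 2.807
v 4.252 0.092 4.097
v 4.165 1.84 2.715
v 3.272 0.88 4.006
v -2.86 -3.324 3.297
v -2.192 -2.573 3.393
v -1.992 -2.884 4.439
v -2.66 -3.636 4.343
v -2.752 -2.356 3.564
v -2.552 -2.668 4.611
v -3.353 -2.51 3.634
v -3.153 -2.821 4.68
v -3.766 -2.974 3.574
v -3.566 -3.285 4.621
v -3.833 -3.572 3.409
v -3.633 -3.884 4.456
v -3.528 -4.076 3.201
v -3.328 -4.387 4.247
v -2.968 -4.292 3.029
v -2.768 -4.604 4.076
v -2.367 -4.139 2.96
v -2.167 -4.45 4.006
v -1.954 -3.675 3.019
v -1.754 -3.986 4.066
v -1.887 -3.076 3.184
v -1.687 -3.388 4.231
v -2.615 3.295 -0.315
v -2.151 3.282 -0.865
v -1.461 3.832 -0.296
v -1.925 3.845 0.255
v -2.377 3.616 -0.913
v -1.687 4.166 -0.344
v -2.678 3.848 -0.772
v -1.988 4.398 -0.203
v -2.96 3.904 -0.485
v -2.27 4.454 0.084
v -3.132 3.767 -0.144
v -2.442 4.317 0.425
v -3.14 3.48 0.143
v -2.45 4.03 0.712
v -2.981 3.134 0.284
v -2.291 3.684 0.853
v -2.706 2.84 0.236
v -2.016 3.39 0.805
v -2.402 2.69 0.012
v -1.713 3.24 0.582
v -2.166 2.732 -0.315
v -1.476 3.282 0.255
v -2.072 2.953 -0.642
v -1.382 3.503 -0.072
f 2 4 1
f 5 2 1
f 1 4 3
f 3 5 1
f 2 8 4
f 6 2 5
f 6 8 2
f 4 8 3
f 7 5 3
f 3 8 7
f 7 6 5
f 8 6 7
f 10 9 12
f 10 12 11
f 12 9 13
f 12 13 11
f 13 9 14
f 13 14 11
f 14 9 15
f 14 15 11
f 15 9 16
f 15 16 11
f 16 9 17
f 16 17 11
f 17 9 18
f 17 18 11
f 18 9 10
f 18 10 11
f 20 22 19
f 23 20 19
f 19 22 21
f 21 23 19
f 20 26 22
f 24 20 23
f 24 26 20
f 22 26 21
f 25 23 21
f 21 26 25
f 25 24 23
f 26 24 25
f 28 27 31
f 28 31 29
f 29 31 32
f 29 32 30
f 31 27 33
f 31 33 32
f 32 33 34
f 32 34 30
f 33 27 35
f 33 35 34
f 34 35 36
f 34 36 30
f 35 27 37
f 35 37 36
f 36 37 38
f 36 38 30
f 37 27 39
f 37 39 38
f 38 39 40
f 38 40 30
f 39 27 41
f 39 41 40
f 40 41 42
f 40 42 30
f 41 27 43
f 41 43 42
f 42 43 44
f 42 44 30
f 43 27 45
f 43 45 44
f 44 45 46
f 44 46 30
f 45 27 47
f 45 47 46
f 46 47 48
f 46 48 30
f 47 27 28
f 47 28 48
f 48 28 29
f 48 29 30
f 50 49 53
f 50 53 51
f 51 53 54
f 51 54 52
f 53 49 55
f 53 55 54
f 54 55 56
f 54 56 52
f 55 49 57
f 55 57 56
f 56 57 58
f 56 58 52
f 57 49 59
f 57 59 58
f 58 59 60
f 58 60 52
f 59 49 61
f 59 61 60
f 60 61 62
f 60 62 52
f 61 49 63
f 61 63 62
f 62 63 64
f 62 64 52
f 63 49 65
f 63 65 64
f 64 65 66
f 64 66 52
f 65 49 67
f 65 67 66
f 66 67 68
f 66 68 52
f 67 49 69
f 67 69 68
f 68 69 70
f 68 70 52
f 69 49 71
f 69 71 70
f 70 71 72
f 70 72 52
f 71 49 50
f 71 50 72
f 72 50 51
f 72 51 52



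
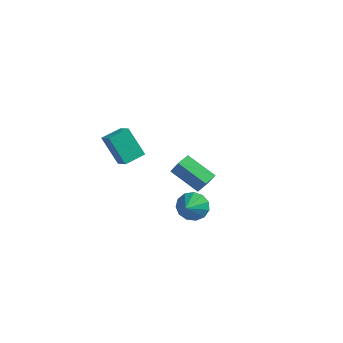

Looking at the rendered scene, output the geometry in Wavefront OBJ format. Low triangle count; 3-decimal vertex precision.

v -1.317 -3.629 3.255
v -0.524 -3.942 3.675
v -1.029 -2.503 3.552
v -0.236 -2.816 3.972
v -0.404 -3.444 1.668
v 0.389 -3.757 2.088
v -0.116 -2.318 1.965
v 0.677 -2.631 2.385
v 2.363 -0.957 -1.578
v 3.121 -0.928 -2.063
v 2.717 -1.943 -1.082
v 3.216 -0.677 -1.632
v 3.041 -0.515 -1.185
v 2.65 -0.493 -0.863
v 2.168 -0.618 -0.767
v 1.748 -0.851 -0.93
v 1.523 -1.118 -1.298
v 1.564 -1.333 -1.755
v 1.859 -1.429 -2.156
v 2.314 -1.375 -2.374
v 2.785 -1.188 -2.339
v -1.193 3.81 -4.303
v -2.851 3.486 -3.214
v -1.223 4.664 -4.095
v -2.881 4.341 -3.005
v -0.459 3.579 -3.255
v -2.117 3.256 -2.165
v -0.489 4.434 -3.046
v -2.147 4.11 -1.957
f 2 4 1
f 5 2 1
f 1 4 3
f 3 5 1
f 2 8 4
f 6 2 5
f 6 8 2
f 4 8 3
f 7 5 3
f 3 8 7
f 7 6 5
f 8 6 7
f 10 9 12
f 10 12 11
f 12 9 13
f 12 13 11
f 13 9 14
f 13 14 11
f 14 9 15
f 14 15 11
f 15 9 16
f 15 16 11
f 16 9 17
f 16 17 11
f 17 9 18
f 17 18 11
f 18 9 19
f 18 19 11
f 19 9 20
f 19 20 11
f 20 9 21
f 20 21 11
f 21 9 10
f 21 10 11
f 23 25 22
f 26 23 22
f 22 25 24
f 24 26 22
f 23 29 25
f 27 23 26
f 27 29 23
f 25 29 24
f 28 26 24
f 24 29 28
f 28 27 26
f 29 27 28



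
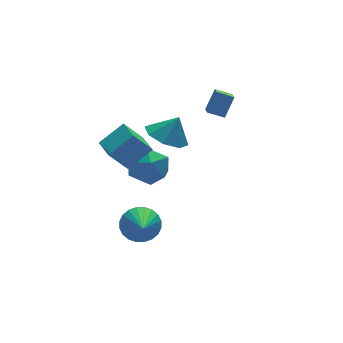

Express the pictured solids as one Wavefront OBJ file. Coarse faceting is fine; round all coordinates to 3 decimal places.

v -2.404 -2.272 1.881
v -3.244 -2.074 2.996
v -2.246 -0.996 1.774
v -3.087 -0.798 2.888
v -1.213 -2.342 2.792
v -2.054 -2.144 3.906
v -1.056 -1.066 2.684
v -1.896 -0.868 3.799
v -1.584 -0.683 0.931
v -0.957 0.17 0.55
v -0.383 -1.87 0.25
v 0.244 -1.017 -0.131
v 0.16 -1.203 0.975
v -0.582 -0.47 1.396
v -0.758 -1.23 -0.596
v -1.5 -0.497 -0.175
v -0.446 -0.168 -0.394
v 0.121 -0.152 0.578
v -1.461 -1.548 0.222
v -0.894 -1.532 1.194
v -1.497 -1.614 -2.859
v -1.078 -1.21 -2.083
v -2.183 -3.246 -1.641
v -1.423 -1.055 -2.069
v -1.779 -0.985 -2.176
v -2.092 -1.011 -2.387
v -2.315 -1.128 -2.67
v -2.413 -1.319 -2.981
v -2.371 -1.555 -3.274
v -2.197 -1.8 -3.504
v -1.916 -2.017 -3.636
v -1.571 -2.172 -3.649
v -1.214 -2.242 -3.542
v -0.901 -2.216 -3.331
v -0.679 -2.099 -3.049
v -0.58 -1.908 -2.737
v -0.622 -1.672 -2.444
v -0.796 -1.427 -2.214
v 0.22 -0.91 2.236
v 1.189 -0.78 1.731
v 0.82 -0.99 3.364
v 0.847 -0.047 1.965
v 0.138 0.181 2.358
v -0.523 -0.23 2.679
v -0.748 -1.039 2.741
v -0.406 -1.772 2.507
v 0.303 -2 2.114
v 0.964 -1.589 1.793
v 3.402 -0.6 2.168
v 2.727 -0.145 2.473
v 3.738 0.167 1.765
v 3.063 0.623 2.07
v 4.037 -0.343 3.19
v 3.362 0.113 3.495
v 4.373 0.425 2.787
v 3.698 0.88 3.092
f 2 4 1
f 5 2 1
f 1 4 3
f 3 5 1
f 2 8 4
f 6 2 5
f 6 8 2
f 4 8 3
f 7 5 3
f 3 8 7
f 7 6 5
f 8 6 7
f 9 20 14
f 9 14 10
f 9 10 16
f 9 16 19
f 9 19 20
f 10 14 18
f 14 20 13
f 20 19 11
f 19 16 15
f 16 10 17
f 12 18 13
f 12 13 11
f 12 11 15
f 12 15 17
f 12 17 18
f 13 18 14
f 11 13 20
f 15 11 19
f 17 15 16
f 18 17 10
f 22 21 24
f 22 24 23
f 24 21 25
f 24 25 23
f 25 21 26
f 25 26 23
f 26 21 27
f 26 27 23
f 27 21 28
f 27 28 23
f 28 21 29
f 28 29 23
f 29 21 30
f 29 30 23
f 30 21 31
f 30 31 23
f 31 21 32
f 31 32 23
f 32 21 33
f 32 33 23
f 33 21 34
f 33 34 23
f 34 21 35
f 34 35 23
f 35 21 36
f 35 36 23
f 36 21 37
f 36 37 23
f 37 21 38
f 37 38 23
f 38 21 22
f 38 22 23
f 40 39 42
f 40 42 41
f 42 39 43
f 42 43 41
f 43 39 44
f 43 44 41
f 44 39 45
f 44 45 41
f 45 39 46
f 45 46 41
f 46 39 47
f 46 47 41
f 47 39 48
f 47 48 41
f 48 39 40
f 48 40 41
f 50 52 49
f 53 50 49
f 49 52 51
f 51 53 49
f 50 56 52
f 54 50 53
f 54 56 50
f 52 56 51
f 55 53 51
f 51 56 55
f 55 54 53
f 56 54 55



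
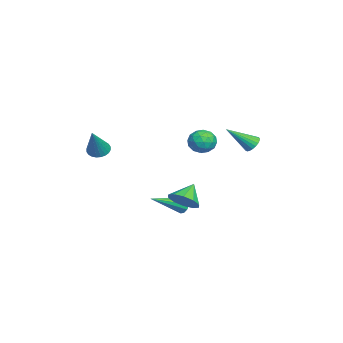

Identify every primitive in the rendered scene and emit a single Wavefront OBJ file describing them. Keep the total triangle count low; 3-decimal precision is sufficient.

v -0.754 0.515 -2.886
v -0.347 0.552 -3.224
v 0.014 -1.075 -2.134
v -0.269 0.718 -2.953
v -0.375 0.807 -2.656
v -0.627 0.784 -2.447
v -0.926 0.659 -2.406
v -1.16 0.479 -2.548
v -1.239 0.313 -2.819
v -1.132 0.224 -3.116
v -0.881 0.247 -3.325
v -0.581 0.372 -3.366
v 1.932 3.968 2.48
v 2.373 3.859 2.227
v 2.228 2.712 3.54
v 2.44 4 2.376
v 2.42 4.136 2.543
v 2.315 4.243 2.699
v 2.144 4.302 2.817
v 1.936 4.304 2.877
v 1.728 4.247 2.868
v 1.554 4.143 2.793
v 1.446 4.008 2.663
v 1.422 3.866 2.501
v 1.486 3.742 2.336
v 1.628 3.657 2.196
v 1.821 3.626 2.105
v 2.034 3.654 2.079
v 2.229 3.736 2.122
v 3.073 0.759 -0.918
v 3.682 0.801 -0.341
v 2.267 1.201 -0.102
v 3.671 1.253 -0.596
v 3.432 1.516 -0.975
v 3.056 1.49 -1.332
v 2.686 1.184 -1.531
v 2.465 0.716 -1.496
v 2.475 0.264 -1.24
v 2.714 0.001 -0.862
v 3.09 0.028 -0.505
v 3.46 0.333 -0.306
v -3.358 1.441 0.973
v -2.81 2.008 1.102
v -2.43 0.632 0.578
v -1.882 1.199 0.707
v -2.258 0.86 1.324
v -2.832 1.359 1.569
v -2.408 1.281 0.111
v -2.982 1.78 0.356
v -2.223 1.909 0.569
v -2.13 1.648 1.319
v -3.11 0.992 0.361
v -3.017 0.731 1.111
v -3.166 1.795 1.072
v -2.074 0.845 0.608
v -2.296 0.645 0.971
v -1.973 0.978 1.046
v -3.179 1.414 1.347
v -2.856 1.747 1.422
v -2.532 1.073 1.553
v -2.384 0.893 0.258
v -2.061 1.226 0.333
v -3.267 1.662 0.634
v -2.944 1.995 0.709
v -2.708 1.567 0.127
v -2.498 2.07 0.835
v -1.952 1.595 0.603
v -2.262 1.643 0.253
v -2.599 1.937 0.396
v -2.444 1.917 1.276
v -1.898 1.442 1.043
v -2.119 1.243 1.406
v -2.457 1.536 1.55
v -2.099 1.859 0.963
v -3.342 1.198 0.637
v -2.796 0.723 0.404
v -2.783 1.104 0.13
v -3.121 1.397 0.274
v -3.288 1.045 1.077
v -2.742 0.57 0.845
v -2.641 0.703 1.284
v -2.978 0.997 1.427
v -3.141 0.781 0.717
v 2.57 -3.322 2.196
v 3.038 -3.153 1.878
v 3.63 -3.498 3.664
v 2.961 -2.951 1.957
v 2.826 -2.805 2.073
v 2.651 -2.738 2.207
v 2.464 -2.76 2.339
v 2.293 -2.867 2.45
v 2.164 -3.044 2.522
v 2.097 -3.263 2.544
v 2.102 -3.491 2.513
v 2.178 -3.694 2.434
v 2.314 -3.839 2.318
v 2.489 -3.907 2.184
v 2.676 -3.885 2.052
v 2.847 -3.777 1.941
v 2.975 -3.6 1.87
v 3.043 -3.381 1.847
f 2 1 4
f 2 4 3
f 4 1 5
f 4 5 3
f 5 1 6
f 5 6 3
f 6 1 7
f 6 7 3
f 7 1 8
f 7 8 3
f 8 1 9
f 8 9 3
f 9 1 10
f 9 10 3
f 10 1 11
f 10 11 3
f 11 1 12
f 11 12 3
f 12 1 2
f 12 2 3
f 14 13 16
f 14 16 15
f 16 13 17
f 16 17 15
f 17 13 18
f 17 18 15
f 18 13 19
f 18 19 15
f 19 13 20
f 19 20 15
f 20 13 21
f 20 21 15
f 21 13 22
f 21 22 15
f 22 13 23
f 22 23 15
f 23 13 24
f 23 24 15
f 24 13 25
f 24 25 15
f 25 13 26
f 25 26 15
f 26 13 27
f 26 27 15
f 27 13 28
f 27 28 15
f 28 13 29
f 28 29 15
f 29 13 14
f 29 14 15
f 31 30 33
f 31 33 32
f 33 30 34
f 33 34 32
f 34 30 35
f 34 35 32
f 35 30 36
f 35 36 32
f 36 30 37
f 36 37 32
f 37 30 38
f 37 38 32
f 38 30 39
f 38 39 32
f 39 30 40
f 39 40 32
f 40 30 41
f 40 41 32
f 41 30 31
f 41 31 32
f 42 79 58
f 79 53 82
f 58 82 47
f 79 82 58
f 42 58 54
f 58 47 59
f 54 59 43
f 58 59 54
f 42 54 63
f 54 43 64
f 63 64 49
f 54 64 63
f 42 63 75
f 63 49 78
f 75 78 52
f 63 78 75
f 42 75 79
f 75 52 83
f 79 83 53
f 75 83 79
f 43 59 70
f 59 47 73
f 70 73 51
f 59 73 70
f 47 82 60
f 82 53 81
f 60 81 46
f 82 81 60
f 53 83 80
f 83 52 76
f 80 76 44
f 83 76 80
f 52 78 77
f 78 49 65
f 77 65 48
f 78 65 77
f 49 64 69
f 64 43 66
f 69 66 50
f 64 66 69
f 45 71 57
f 71 51 72
f 57 72 46
f 71 72 57
f 45 57 55
f 57 46 56
f 55 56 44
f 57 56 55
f 45 55 62
f 55 44 61
f 62 61 48
f 55 61 62
f 45 62 67
f 62 48 68
f 67 68 50
f 62 68 67
f 45 67 71
f 67 50 74
f 71 74 51
f 67 74 71
f 46 72 60
f 72 51 73
f 60 73 47
f 72 73 60
f 44 56 80
f 56 46 81
f 80 81 53
f 56 81 80
f 48 61 77
f 61 44 76
f 77 76 52
f 61 76 77
f 50 68 69
f 68 48 65
f 69 65 49
f 68 65 69
f 51 74 70
f 74 50 66
f 70 66 43
f 74 66 70
f 85 84 87
f 85 87 86
f 87 84 88
f 87 88 86
f 88 84 89
f 88 89 86
f 89 84 90
f 89 90 86
f 90 84 91
f 90 91 86
f 91 84 92
f 91 92 86
f 92 84 93
f 92 93 86
f 93 84 94
f 93 94 86
f 94 84 95
f 94 95 86
f 95 84 96
f 95 96 86
f 96 84 97
f 96 97 86
f 97 84 98
f 97 98 86
f 98 84 99
f 98 99 86
f 99 84 100
f 99 100 86
f 100 84 101
f 100 101 86
f 101 84 85
f 101 85 86

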